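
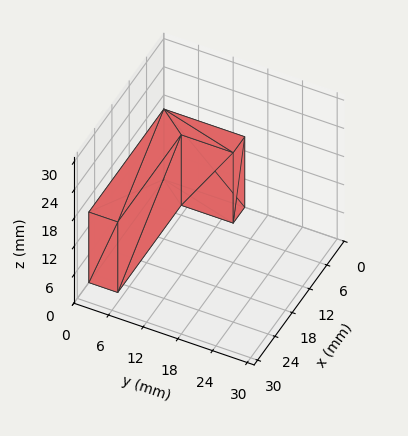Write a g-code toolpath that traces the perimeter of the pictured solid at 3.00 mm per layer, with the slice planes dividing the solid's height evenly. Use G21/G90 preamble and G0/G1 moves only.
Reading the render: the shape is an L-shaped prism: outer 26 × 14 mm, arm thicknesses ≈ 5 mm (horizontal) and 4 mm (vertical), extruded 15 mm in z (dimensions read to the nearest mm from the axis ticks). For the g-code, the solid's height is divided into equal slices at the stated Δz and each level perimeter traced with G1 moves after a G0 lift.

; perimeter-only toolpath
G21 ; units = mm
G90 ; absolute positioning
G28 ; home
; layer 1
G0 Z3.00
G0 X0.00 Y0.00
G1 X26.00 Y0.00
G1 X26.00 Y5.00
G1 X4.00 Y5.00
G1 X4.00 Y14.00
G1 X0.00 Y14.00
G1 X0.00 Y0.00
; layer 2
G0 Z6.00
G0 X0.00 Y0.00
G1 X26.00 Y0.00
G1 X26.00 Y5.00
G1 X4.00 Y5.00
G1 X4.00 Y14.00
G1 X0.00 Y14.00
G1 X0.00 Y0.00
; layer 3
G0 Z9.00
G0 X0.00 Y0.00
G1 X26.00 Y0.00
G1 X26.00 Y5.00
G1 X4.00 Y5.00
G1 X4.00 Y14.00
G1 X0.00 Y14.00
G1 X0.00 Y0.00
; layer 4
G0 Z12.00
G0 X0.00 Y0.00
G1 X26.00 Y0.00
G1 X26.00 Y5.00
G1 X4.00 Y5.00
G1 X4.00 Y14.00
G1 X0.00 Y14.00
G1 X0.00 Y0.00
; layer 5
G0 Z15.00
G0 X0.00 Y0.00
G1 X26.00 Y0.00
G1 X26.00 Y5.00
G1 X4.00 Y5.00
G1 X4.00 Y14.00
G1 X0.00 Y14.00
G1 X0.00 Y0.00
M2 ; end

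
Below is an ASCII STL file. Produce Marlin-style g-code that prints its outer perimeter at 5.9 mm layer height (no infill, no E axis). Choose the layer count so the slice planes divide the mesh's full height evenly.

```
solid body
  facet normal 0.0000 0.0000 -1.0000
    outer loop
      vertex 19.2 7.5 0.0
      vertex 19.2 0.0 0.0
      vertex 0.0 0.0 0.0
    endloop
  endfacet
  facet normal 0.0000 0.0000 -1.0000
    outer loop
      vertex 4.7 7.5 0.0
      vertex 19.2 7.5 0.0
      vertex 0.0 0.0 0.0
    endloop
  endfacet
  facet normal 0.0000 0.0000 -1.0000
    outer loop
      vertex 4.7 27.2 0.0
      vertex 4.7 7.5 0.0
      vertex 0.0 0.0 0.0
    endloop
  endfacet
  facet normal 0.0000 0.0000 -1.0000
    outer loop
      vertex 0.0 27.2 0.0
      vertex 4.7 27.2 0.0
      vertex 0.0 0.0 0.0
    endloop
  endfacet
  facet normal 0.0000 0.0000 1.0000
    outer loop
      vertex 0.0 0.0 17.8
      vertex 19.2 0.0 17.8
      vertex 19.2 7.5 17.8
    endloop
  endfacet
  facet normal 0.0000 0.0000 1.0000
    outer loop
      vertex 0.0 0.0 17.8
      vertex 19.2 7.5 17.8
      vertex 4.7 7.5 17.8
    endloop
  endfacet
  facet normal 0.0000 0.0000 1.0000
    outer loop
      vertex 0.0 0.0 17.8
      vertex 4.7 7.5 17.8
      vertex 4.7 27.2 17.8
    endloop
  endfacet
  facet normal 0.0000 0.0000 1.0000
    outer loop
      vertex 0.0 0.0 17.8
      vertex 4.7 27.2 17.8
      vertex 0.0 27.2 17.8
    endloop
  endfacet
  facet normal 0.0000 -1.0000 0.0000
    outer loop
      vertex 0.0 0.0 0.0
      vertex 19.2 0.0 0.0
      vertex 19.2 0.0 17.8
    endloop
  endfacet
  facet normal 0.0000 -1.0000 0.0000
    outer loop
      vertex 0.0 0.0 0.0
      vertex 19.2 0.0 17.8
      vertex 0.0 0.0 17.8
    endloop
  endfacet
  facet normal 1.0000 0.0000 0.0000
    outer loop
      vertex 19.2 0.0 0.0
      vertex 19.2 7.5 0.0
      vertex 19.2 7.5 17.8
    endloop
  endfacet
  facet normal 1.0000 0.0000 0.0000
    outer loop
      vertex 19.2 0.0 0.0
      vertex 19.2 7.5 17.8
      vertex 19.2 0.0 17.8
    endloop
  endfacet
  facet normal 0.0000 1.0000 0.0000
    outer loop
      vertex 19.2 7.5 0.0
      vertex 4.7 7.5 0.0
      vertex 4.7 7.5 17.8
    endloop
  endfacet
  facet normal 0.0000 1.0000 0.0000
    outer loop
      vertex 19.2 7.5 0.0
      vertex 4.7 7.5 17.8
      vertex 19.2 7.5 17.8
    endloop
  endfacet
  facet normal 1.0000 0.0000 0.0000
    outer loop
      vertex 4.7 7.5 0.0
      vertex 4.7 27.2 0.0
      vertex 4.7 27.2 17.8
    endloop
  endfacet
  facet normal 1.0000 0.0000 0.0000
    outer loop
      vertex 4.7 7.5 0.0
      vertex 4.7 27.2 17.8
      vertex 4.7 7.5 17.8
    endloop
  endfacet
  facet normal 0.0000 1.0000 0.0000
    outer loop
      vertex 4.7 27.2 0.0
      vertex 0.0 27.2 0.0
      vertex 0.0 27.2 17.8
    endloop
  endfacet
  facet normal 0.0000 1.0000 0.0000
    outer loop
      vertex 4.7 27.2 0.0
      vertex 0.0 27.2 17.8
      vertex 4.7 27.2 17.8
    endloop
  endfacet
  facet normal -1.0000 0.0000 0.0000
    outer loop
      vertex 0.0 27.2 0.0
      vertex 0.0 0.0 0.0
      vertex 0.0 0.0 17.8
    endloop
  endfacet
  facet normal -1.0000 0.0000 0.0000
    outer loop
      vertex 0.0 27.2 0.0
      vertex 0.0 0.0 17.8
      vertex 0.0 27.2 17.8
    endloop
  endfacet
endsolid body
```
; perimeter-only toolpath
G21 ; units = mm
G90 ; absolute positioning
G28 ; home
; layer 1
G0 Z5.9
G0 X0.0 Y0.0
G1 X19.2 Y0.0
G1 X19.2 Y7.5
G1 X4.7 Y7.5
G1 X4.7 Y27.2
G1 X0.0 Y27.2
G1 X0.0 Y0.0
; layer 2
G0 Z11.9
G0 X0.0 Y0.0
G1 X19.2 Y0.0
G1 X19.2 Y7.5
G1 X4.7 Y7.5
G1 X4.7 Y27.2
G1 X0.0 Y27.2
G1 X0.0 Y0.0
; layer 3
G0 Z17.8
G0 X0.0 Y0.0
G1 X19.2 Y0.0
G1 X19.2 Y7.5
G1 X4.7 Y7.5
G1 X4.7 Y27.2
G1 X0.0 Y27.2
G1 X0.0 Y0.0
M2 ; end

The solid is an L-shaped prism: outer 19.2 × 27.2 mm, arm thicknesses ≈ 7.5 mm (horizontal) and 4.7 mm (vertical), extruded 17.8 mm in z. Slicing at Δz = 5.9 mm — 3 equal slices spanning the solid's height, so layer i sits at z = i·h/3 — gives 3 non-empty perimeters. Each is a 6-segment closed polygon; G0 lifts to the layer z and rapids to the start vertex, then G1 traces the edges.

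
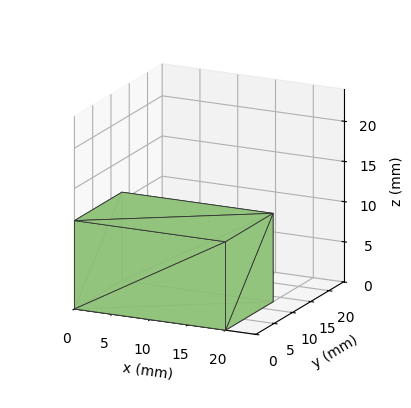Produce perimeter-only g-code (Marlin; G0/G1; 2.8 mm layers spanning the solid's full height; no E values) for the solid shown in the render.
Reading the render: the shape is a rectangular box, roughly 20 × 13 mm footprint and 11 mm tall (dimensions read to the nearest mm from the axis ticks). For the g-code, the solid's height is divided into equal slices at the stated Δz and each level perimeter traced with G1 moves after a G0 lift.

; perimeter-only toolpath
G21 ; units = mm
G90 ; absolute positioning
G28 ; home
; layer 1
G0 Z2.8
G0 X0.0 Y0.0
G1 X20.0 Y0.0
G1 X20.0 Y13.0
G1 X0.0 Y13.0
G1 X0.0 Y0.0
; layer 2
G0 Z5.5
G0 X0.0 Y0.0
G1 X20.0 Y0.0
G1 X20.0 Y13.0
G1 X0.0 Y13.0
G1 X0.0 Y0.0
; layer 3
G0 Z8.2
G0 X0.0 Y0.0
G1 X20.0 Y0.0
G1 X20.0 Y13.0
G1 X0.0 Y13.0
G1 X0.0 Y0.0
; layer 4
G0 Z11.0
G0 X0.0 Y0.0
G1 X20.0 Y0.0
G1 X20.0 Y13.0
G1 X0.0 Y13.0
G1 X0.0 Y0.0
M2 ; end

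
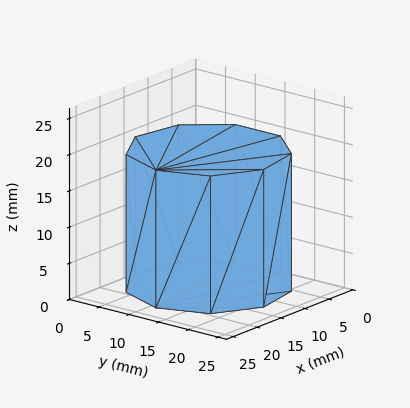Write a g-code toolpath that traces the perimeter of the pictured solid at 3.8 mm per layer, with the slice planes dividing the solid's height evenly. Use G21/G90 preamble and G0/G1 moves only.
Reading the render: the shape is a regular 9-sided prism (a cylinder approximated with 9 flat sides), circumscribed radius ≈ 11 mm, height ≈ 19 mm (dimensions read to the nearest mm from the axis ticks). For the g-code, the solid's height is divided into equal slices at the stated Δz and each level perimeter traced with G1 moves after a G0 lift.

; perimeter-only toolpath
G21 ; units = mm
G90 ; absolute positioning
G28 ; home
; layer 1
G0 Z3.8
G0 X22.0 Y11.0
G1 X19.4 Y18.1
G1 X12.9 Y21.8
G1 X5.5 Y20.5
G1 X0.7 Y14.8
G1 X0.7 Y7.2
G1 X5.5 Y1.5
G1 X12.9 Y0.2
G1 X19.4 Y3.9
G1 X22.0 Y11.0
; layer 2
G0 Z7.6
G0 X22.0 Y11.0
G1 X19.4 Y18.1
G1 X12.9 Y21.8
G1 X5.5 Y20.5
G1 X0.7 Y14.8
G1 X0.7 Y7.2
G1 X5.5 Y1.5
G1 X12.9 Y0.2
G1 X19.4 Y3.9
G1 X22.0 Y11.0
; layer 3
G0 Z11.4
G0 X22.0 Y11.0
G1 X19.4 Y18.1
G1 X12.9 Y21.8
G1 X5.5 Y20.5
G1 X0.7 Y14.8
G1 X0.7 Y7.2
G1 X5.5 Y1.5
G1 X12.9 Y0.2
G1 X19.4 Y3.9
G1 X22.0 Y11.0
; layer 4
G0 Z15.2
G0 X22.0 Y11.0
G1 X19.4 Y18.1
G1 X12.9 Y21.8
G1 X5.5 Y20.5
G1 X0.7 Y14.8
G1 X0.7 Y7.2
G1 X5.5 Y1.5
G1 X12.9 Y0.2
G1 X19.4 Y3.9
G1 X22.0 Y11.0
; layer 5
G0 Z19.0
G0 X22.0 Y11.0
G1 X19.4 Y18.1
G1 X12.9 Y21.8
G1 X5.5 Y20.5
G1 X0.7 Y14.8
G1 X0.7 Y7.2
G1 X5.5 Y1.5
G1 X12.9 Y0.2
G1 X19.4 Y3.9
G1 X22.0 Y11.0
M2 ; end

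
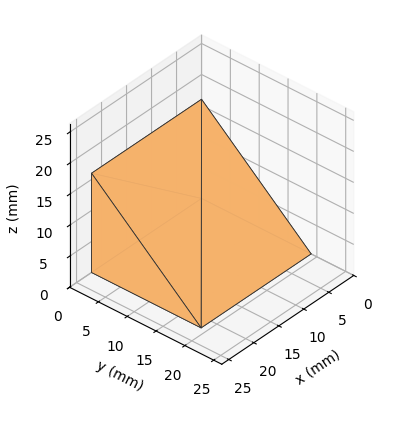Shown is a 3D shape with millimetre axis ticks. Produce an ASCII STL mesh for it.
Reading the render: the shape is a wedge (ramp): 22 × 19 mm base, rising to 16 mm along the y=0 edge and sloping linearly to z=0 at y=19 (dimensions read to the nearest mm from the axis ticks). For the STL, each face is triangulated and given an outward normal.

solid part
  facet normal 0.0000 0.0000 -1.0000
    outer loop
      vertex 22.000 19.000 0.000
      vertex 22.000 0.000 0.000
      vertex 0.000 0.000 0.000
    endloop
  endfacet
  facet normal 0.0000 0.0000 -1.0000
    outer loop
      vertex 0.000 19.000 0.000
      vertex 22.000 19.000 0.000
      vertex 0.000 0.000 0.000
    endloop
  endfacet
  facet normal 0.0000 -1.0000 0.0000
    outer loop
      vertex 0.000 0.000 0.000
      vertex 22.000 0.000 0.000
      vertex 22.000 0.000 16.000
    endloop
  endfacet
  facet normal 0.0000 -1.0000 0.0000
    outer loop
      vertex 0.000 0.000 0.000
      vertex 22.000 0.000 16.000
      vertex 0.000 0.000 16.000
    endloop
  endfacet
  facet normal 0.0000 0.6441 0.7649
    outer loop
      vertex 0.000 0.000 16.000
      vertex 22.000 0.000 16.000
      vertex 22.000 19.000 0.000
    endloop
  endfacet
  facet normal 0.0000 0.6441 0.7649
    outer loop
      vertex 0.000 0.000 16.000
      vertex 22.000 19.000 0.000
      vertex 0.000 19.000 0.000
    endloop
  endfacet
  facet normal -1.0000 0.0000 0.0000
    outer loop
      vertex 0.000 0.000 16.000
      vertex 0.000 19.000 0.000
      vertex 0.000 0.000 0.000
    endloop
  endfacet
  facet normal 1.0000 0.0000 0.0000
    outer loop
      vertex 22.000 0.000 0.000
      vertex 22.000 19.000 0.000
      vertex 22.000 0.000 16.000
    endloop
  endfacet
endsolid part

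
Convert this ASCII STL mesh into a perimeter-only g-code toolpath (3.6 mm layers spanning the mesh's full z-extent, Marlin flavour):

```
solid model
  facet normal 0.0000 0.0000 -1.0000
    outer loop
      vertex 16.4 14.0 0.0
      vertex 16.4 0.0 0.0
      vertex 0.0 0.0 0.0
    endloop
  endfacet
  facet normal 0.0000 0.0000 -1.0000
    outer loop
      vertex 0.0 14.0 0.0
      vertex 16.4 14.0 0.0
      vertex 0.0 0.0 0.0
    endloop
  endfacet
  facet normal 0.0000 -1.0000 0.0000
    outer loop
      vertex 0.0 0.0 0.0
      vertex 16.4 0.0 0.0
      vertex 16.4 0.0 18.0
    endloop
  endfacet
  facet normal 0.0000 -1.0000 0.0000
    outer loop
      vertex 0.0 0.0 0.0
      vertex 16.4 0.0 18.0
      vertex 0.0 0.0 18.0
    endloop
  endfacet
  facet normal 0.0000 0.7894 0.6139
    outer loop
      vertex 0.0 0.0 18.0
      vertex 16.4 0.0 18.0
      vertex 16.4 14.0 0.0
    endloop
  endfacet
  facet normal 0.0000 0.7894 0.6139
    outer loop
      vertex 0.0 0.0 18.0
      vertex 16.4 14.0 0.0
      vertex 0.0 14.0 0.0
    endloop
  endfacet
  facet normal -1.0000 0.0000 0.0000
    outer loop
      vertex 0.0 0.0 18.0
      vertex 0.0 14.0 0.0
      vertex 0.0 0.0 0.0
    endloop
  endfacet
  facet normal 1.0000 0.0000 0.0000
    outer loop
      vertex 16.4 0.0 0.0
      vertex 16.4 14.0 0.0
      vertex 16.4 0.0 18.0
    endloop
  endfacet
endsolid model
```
; perimeter-only toolpath
G21 ; units = mm
G90 ; absolute positioning
G28 ; home
; layer 1
G0 Z3.6
G0 X0.0 Y0.0
G1 X16.4 Y0.0
G1 X16.4 Y11.2
G1 X0.0 Y11.2
G1 X0.0 Y0.0
; layer 2
G0 Z7.2
G0 X0.0 Y0.0
G1 X16.4 Y0.0
G1 X16.4 Y8.4
G1 X0.0 Y8.4
G1 X0.0 Y0.0
; layer 3
G0 Z10.8
G0 X0.0 Y0.0
G1 X16.4 Y0.0
G1 X16.4 Y5.6
G1 X0.0 Y5.6
G1 X0.0 Y0.0
; layer 4
G0 Z14.4
G0 X0.0 Y0.0
G1 X16.4 Y0.0
G1 X16.4 Y2.8
G1 X0.0 Y2.8
G1 X0.0 Y0.0
M2 ; end

The solid is a wedge (ramp): 16.4 × 14 mm base, rising to 18 mm along the y=0 edge and sloping linearly to z=0 at y=14. Slicing at Δz = 3.6 mm — 5 equal slices spanning the solid's height, so layer i sits at z = i·h/5 — gives 4 non-empty perimeters. Each is a 4-segment closed polygon; G0 lifts to the layer z and rapids to the start vertex, then G1 traces the edges. The cross-section shrinks linearly with z (the slice at the apex is degenerate and omitted).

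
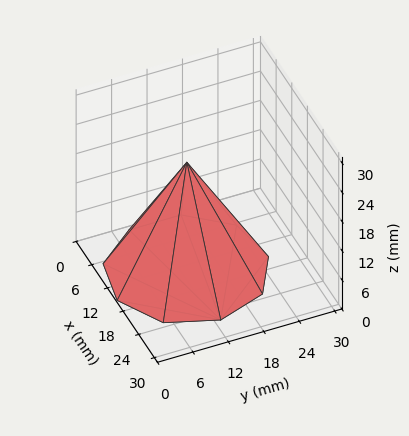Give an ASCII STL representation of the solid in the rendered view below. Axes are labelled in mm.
Reading the render: the shape is a regular 9-sided pyramid, base circumscribed radius ≈ 13 mm, apex at z ≈ 22 mm (dimensions read to the nearest mm from the axis ticks). For the STL, each face is triangulated and given an outward normal.

solid part
  facet normal 0.0000 0.0000 -1.0000
    outer loop
      vertex 15.3 25.8 0.0
      vertex 23.0 21.4 0.0
      vertex 26.0 13.0 0.0
    endloop
  endfacet
  facet normal 0.0000 0.0000 -1.0000
    outer loop
      vertex 6.5 24.3 0.0
      vertex 15.3 25.8 0.0
      vertex 26.0 13.0 0.0
    endloop
  endfacet
  facet normal 0.0000 0.0000 -1.0000
    outer loop
      vertex 0.8 17.4 0.0
      vertex 6.5 24.3 0.0
      vertex 26.0 13.0 0.0
    endloop
  endfacet
  facet normal 0.0000 0.0000 -1.0000
    outer loop
      vertex 0.8 8.6 0.0
      vertex 0.8 17.4 0.0
      vertex 26.0 13.0 0.0
    endloop
  endfacet
  facet normal 0.0000 0.0000 -1.0000
    outer loop
      vertex 6.5 1.7 0.0
      vertex 0.8 8.6 0.0
      vertex 26.0 13.0 0.0
    endloop
  endfacet
  facet normal 0.0000 0.0000 -1.0000
    outer loop
      vertex 15.3 0.2 0.0
      vertex 6.5 1.7 0.0
      vertex 26.0 13.0 0.0
    endloop
  endfacet
  facet normal 0.0000 0.0000 -1.0000
    outer loop
      vertex 23.0 4.6 0.0
      vertex 15.3 0.2 0.0
      vertex 26.0 13.0 0.0
    endloop
  endfacet
  facet normal 0.8229 0.2939 0.4863
    outer loop
      vertex 26.0 13.0 0.0
      vertex 23.0 21.4 0.0
      vertex 13.0 13.0 22.0
    endloop
  endfacet
  facet normal 0.4334 0.7585 0.4866
    outer loop
      vertex 23.0 21.4 0.0
      vertex 15.3 25.8 0.0
      vertex 13.0 13.0 22.0
    endloop
  endfacet
  facet normal -0.1469 0.8616 0.4859
    outer loop
      vertex 15.3 25.8 0.0
      vertex 6.5 24.3 0.0
      vertex 13.0 13.0 22.0
    endloop
  endfacet
  facet normal -0.6741 0.5569 0.4852
    outer loop
      vertex 6.5 24.3 0.0
      vertex 0.8 17.4 0.0
      vertex 13.0 13.0 22.0
    endloop
  endfacet
  facet normal -0.8745 0.0000 0.4850
    outer loop
      vertex 0.8 17.4 0.0
      vertex 0.8 8.6 0.0
      vertex 13.0 13.0 22.0
    endloop
  endfacet
  facet normal -0.6741 -0.5569 0.4852
    outer loop
      vertex 0.8 8.6 0.0
      vertex 6.5 1.7 0.0
      vertex 13.0 13.0 22.0
    endloop
  endfacet
  facet normal -0.1469 -0.8616 0.4859
    outer loop
      vertex 6.5 1.7 0.0
      vertex 15.3 0.2 0.0
      vertex 13.0 13.0 22.0
    endloop
  endfacet
  facet normal 0.4334 -0.7585 0.4866
    outer loop
      vertex 15.3 0.2 0.0
      vertex 23.0 4.6 0.0
      vertex 13.0 13.0 22.0
    endloop
  endfacet
  facet normal 0.8229 -0.2939 0.4863
    outer loop
      vertex 23.0 4.6 0.0
      vertex 26.0 13.0 0.0
      vertex 13.0 13.0 22.0
    endloop
  endfacet
endsolid part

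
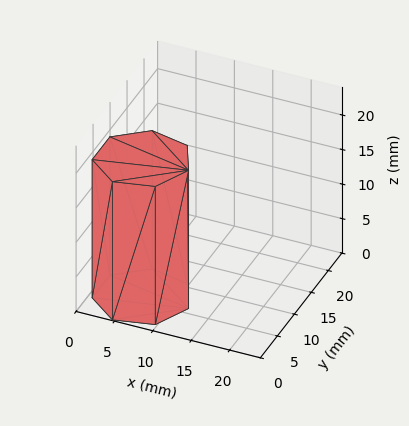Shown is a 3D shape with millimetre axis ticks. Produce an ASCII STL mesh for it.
Reading the render: the shape is a regular 7-sided prism (a cylinder approximated with 7 flat sides), circumscribed radius ≈ 6 mm, height ≈ 20 mm (dimensions read to the nearest mm from the axis ticks). For the STL, each face is triangulated and given an outward normal.

solid part
  facet normal 0.0000 0.0000 -1.0000
    outer loop
      vertex 4.665 11.850 0.000
      vertex 9.741 10.691 0.000
      vertex 12.000 6.000 0.000
    endloop
  endfacet
  facet normal 0.0000 0.0000 -1.0000
    outer loop
      vertex 0.594 8.603 0.000
      vertex 4.665 11.850 0.000
      vertex 12.000 6.000 0.000
    endloop
  endfacet
  facet normal 0.0000 0.0000 -1.0000
    outer loop
      vertex 0.594 3.397 0.000
      vertex 0.594 8.603 0.000
      vertex 12.000 6.000 0.000
    endloop
  endfacet
  facet normal 0.0000 0.0000 -1.0000
    outer loop
      vertex 4.665 0.150 0.000
      vertex 0.594 3.397 0.000
      vertex 12.000 6.000 0.000
    endloop
  endfacet
  facet normal 0.0000 0.0000 -1.0000
    outer loop
      vertex 9.741 1.309 0.000
      vertex 4.665 0.150 0.000
      vertex 12.000 6.000 0.000
    endloop
  endfacet
  facet normal 0.0000 0.0000 1.0000
    outer loop
      vertex 12.000 6.000 20.000
      vertex 9.741 10.691 20.000
      vertex 4.665 11.850 20.000
    endloop
  endfacet
  facet normal 0.0000 0.0000 1.0000
    outer loop
      vertex 12.000 6.000 20.000
      vertex 4.665 11.850 20.000
      vertex 0.594 8.603 20.000
    endloop
  endfacet
  facet normal 0.0000 0.0000 1.0000
    outer loop
      vertex 12.000 6.000 20.000
      vertex 0.594 8.603 20.000
      vertex 0.594 3.397 20.000
    endloop
  endfacet
  facet normal 0.0000 0.0000 1.0000
    outer loop
      vertex 12.000 6.000 20.000
      vertex 0.594 3.397 20.000
      vertex 4.665 0.150 20.000
    endloop
  endfacet
  facet normal 0.0000 0.0000 1.0000
    outer loop
      vertex 12.000 6.000 20.000
      vertex 4.665 0.150 20.000
      vertex 9.741 1.309 20.000
    endloop
  endfacet
  facet normal 0.9010 0.4339 0.0000
    outer loop
      vertex 12.000 6.000 0.000
      vertex 9.741 10.691 0.000
      vertex 9.741 10.691 20.000
    endloop
  endfacet
  facet normal 0.9010 0.4339 0.0000
    outer loop
      vertex 12.000 6.000 0.000
      vertex 9.741 10.691 20.000
      vertex 12.000 6.000 20.000
    endloop
  endfacet
  facet normal 0.2226 0.9749 0.0000
    outer loop
      vertex 9.741 10.691 0.000
      vertex 4.665 11.850 0.000
      vertex 4.665 11.850 20.000
    endloop
  endfacet
  facet normal 0.2226 0.9749 0.0000
    outer loop
      vertex 9.741 10.691 0.000
      vertex 4.665 11.850 20.000
      vertex 9.741 10.691 20.000
    endloop
  endfacet
  facet normal -0.6235 0.7818 0.0000
    outer loop
      vertex 4.665 11.850 0.000
      vertex 0.594 8.603 0.000
      vertex 0.594 8.603 20.000
    endloop
  endfacet
  facet normal -0.6235 0.7818 0.0000
    outer loop
      vertex 4.665 11.850 0.000
      vertex 0.594 8.603 20.000
      vertex 4.665 11.850 20.000
    endloop
  endfacet
  facet normal -1.0000 0.0000 0.0000
    outer loop
      vertex 0.594 8.603 0.000
      vertex 0.594 3.397 0.000
      vertex 0.594 3.397 20.000
    endloop
  endfacet
  facet normal -1.0000 0.0000 0.0000
    outer loop
      vertex 0.594 8.603 0.000
      vertex 0.594 3.397 20.000
      vertex 0.594 8.603 20.000
    endloop
  endfacet
  facet normal -0.6235 -0.7818 0.0000
    outer loop
      vertex 0.594 3.397 0.000
      vertex 4.665 0.150 0.000
      vertex 4.665 0.150 20.000
    endloop
  endfacet
  facet normal -0.6235 -0.7818 0.0000
    outer loop
      vertex 0.594 3.397 0.000
      vertex 4.665 0.150 20.000
      vertex 0.594 3.397 20.000
    endloop
  endfacet
  facet normal 0.2226 -0.9749 0.0000
    outer loop
      vertex 4.665 0.150 0.000
      vertex 9.741 1.309 0.000
      vertex 9.741 1.309 20.000
    endloop
  endfacet
  facet normal 0.2226 -0.9749 0.0000
    outer loop
      vertex 4.665 0.150 0.000
      vertex 9.741 1.309 20.000
      vertex 4.665 0.150 20.000
    endloop
  endfacet
  facet normal 0.9010 -0.4339 0.0000
    outer loop
      vertex 9.741 1.309 0.000
      vertex 12.000 6.000 0.000
      vertex 12.000 6.000 20.000
    endloop
  endfacet
  facet normal 0.9010 -0.4339 0.0000
    outer loop
      vertex 9.741 1.309 0.000
      vertex 12.000 6.000 20.000
      vertex 9.741 1.309 20.000
    endloop
  endfacet
endsolid part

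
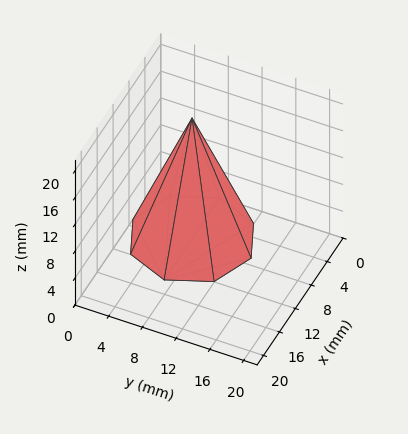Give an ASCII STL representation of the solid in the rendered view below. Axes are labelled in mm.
Reading the render: the shape is a regular 8-sided pyramid, base circumscribed radius ≈ 7 mm, apex at z ≈ 18 mm (dimensions read to the nearest mm from the axis ticks). For the STL, each face is triangulated and given an outward normal.

solid part
  facet normal 0.0000 0.0000 -1.0000
    outer loop
      vertex 7.00 14.00 0.00
      vertex 11.95 11.95 0.00
      vertex 14.00 7.00 0.00
    endloop
  endfacet
  facet normal 0.0000 0.0000 -1.0000
    outer loop
      vertex 2.05 11.95 0.00
      vertex 7.00 14.00 0.00
      vertex 14.00 7.00 0.00
    endloop
  endfacet
  facet normal 0.0000 0.0000 -1.0000
    outer loop
      vertex 0.00 7.00 0.00
      vertex 2.05 11.95 0.00
      vertex 14.00 7.00 0.00
    endloop
  endfacet
  facet normal 0.0000 0.0000 -1.0000
    outer loop
      vertex 2.05 2.05 0.00
      vertex 0.00 7.00 0.00
      vertex 14.00 7.00 0.00
    endloop
  endfacet
  facet normal 0.0000 0.0000 -1.0000
    outer loop
      vertex 7.00 0.00 0.00
      vertex 2.05 2.05 0.00
      vertex 14.00 7.00 0.00
    endloop
  endfacet
  facet normal 0.0000 0.0000 -1.0000
    outer loop
      vertex 11.95 2.05 0.00
      vertex 7.00 0.00 0.00
      vertex 14.00 7.00 0.00
    endloop
  endfacet
  facet normal 0.8695 0.3601 0.3381
    outer loop
      vertex 14.00 7.00 0.00
      vertex 11.95 11.95 0.00
      vertex 7.00 7.00 18.00
    endloop
  endfacet
  facet normal 0.3601 0.8695 0.3381
    outer loop
      vertex 11.95 11.95 0.00
      vertex 7.00 14.00 0.00
      vertex 7.00 7.00 18.00
    endloop
  endfacet
  facet normal -0.3601 0.8695 0.3381
    outer loop
      vertex 7.00 14.00 0.00
      vertex 2.05 11.95 0.00
      vertex 7.00 7.00 18.00
    endloop
  endfacet
  facet normal -0.8695 0.3601 0.3381
    outer loop
      vertex 2.05 11.95 0.00
      vertex 0.00 7.00 0.00
      vertex 7.00 7.00 18.00
    endloop
  endfacet
  facet normal -0.8695 -0.3601 0.3381
    outer loop
      vertex 0.00 7.00 0.00
      vertex 2.05 2.05 0.00
      vertex 7.00 7.00 18.00
    endloop
  endfacet
  facet normal -0.3601 -0.8695 0.3381
    outer loop
      vertex 2.05 2.05 0.00
      vertex 7.00 0.00 0.00
      vertex 7.00 7.00 18.00
    endloop
  endfacet
  facet normal 0.3601 -0.8695 0.3381
    outer loop
      vertex 7.00 0.00 0.00
      vertex 11.95 2.05 0.00
      vertex 7.00 7.00 18.00
    endloop
  endfacet
  facet normal 0.8695 -0.3601 0.3381
    outer loop
      vertex 11.95 2.05 0.00
      vertex 14.00 7.00 0.00
      vertex 7.00 7.00 18.00
    endloop
  endfacet
endsolid part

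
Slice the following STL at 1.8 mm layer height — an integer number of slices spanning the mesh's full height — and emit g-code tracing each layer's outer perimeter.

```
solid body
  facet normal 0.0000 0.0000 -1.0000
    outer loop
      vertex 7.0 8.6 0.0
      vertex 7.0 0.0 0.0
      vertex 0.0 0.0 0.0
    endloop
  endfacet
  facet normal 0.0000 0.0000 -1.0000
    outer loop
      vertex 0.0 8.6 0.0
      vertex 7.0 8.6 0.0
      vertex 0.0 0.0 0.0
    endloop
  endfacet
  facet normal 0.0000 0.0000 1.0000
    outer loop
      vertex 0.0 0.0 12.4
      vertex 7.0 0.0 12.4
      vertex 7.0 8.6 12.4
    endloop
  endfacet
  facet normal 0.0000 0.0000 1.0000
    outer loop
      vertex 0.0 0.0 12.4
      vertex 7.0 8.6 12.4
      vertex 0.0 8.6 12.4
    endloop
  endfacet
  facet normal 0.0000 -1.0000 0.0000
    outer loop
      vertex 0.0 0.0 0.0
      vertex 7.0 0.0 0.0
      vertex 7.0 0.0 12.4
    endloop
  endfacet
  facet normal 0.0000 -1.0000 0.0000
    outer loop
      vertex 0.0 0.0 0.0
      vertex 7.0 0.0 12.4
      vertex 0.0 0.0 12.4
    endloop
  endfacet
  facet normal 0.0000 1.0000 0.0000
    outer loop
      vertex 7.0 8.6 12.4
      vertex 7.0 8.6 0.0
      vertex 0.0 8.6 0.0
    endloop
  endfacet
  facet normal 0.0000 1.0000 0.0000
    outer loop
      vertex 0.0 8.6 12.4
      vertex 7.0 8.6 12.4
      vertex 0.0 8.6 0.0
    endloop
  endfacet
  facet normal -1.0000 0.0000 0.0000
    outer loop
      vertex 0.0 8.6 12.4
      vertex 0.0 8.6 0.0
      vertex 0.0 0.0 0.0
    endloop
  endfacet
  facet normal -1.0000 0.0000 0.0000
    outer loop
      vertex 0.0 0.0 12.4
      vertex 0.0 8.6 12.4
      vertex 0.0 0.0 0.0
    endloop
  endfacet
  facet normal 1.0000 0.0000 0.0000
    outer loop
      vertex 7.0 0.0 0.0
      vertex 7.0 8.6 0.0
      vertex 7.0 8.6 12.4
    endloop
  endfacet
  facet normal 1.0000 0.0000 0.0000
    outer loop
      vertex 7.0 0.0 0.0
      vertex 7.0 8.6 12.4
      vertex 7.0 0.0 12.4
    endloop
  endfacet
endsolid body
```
; perimeter-only toolpath
G21 ; units = mm
G90 ; absolute positioning
G28 ; home
; layer 1
G0 Z1.8
G0 X0.0 Y0.0
G1 X7.0 Y0.0
G1 X7.0 Y8.6
G1 X0.0 Y8.6
G1 X0.0 Y0.0
; layer 2
G0 Z3.5
G0 X0.0 Y0.0
G1 X7.0 Y0.0
G1 X7.0 Y8.6
G1 X0.0 Y8.6
G1 X0.0 Y0.0
; layer 3
G0 Z5.3
G0 X0.0 Y0.0
G1 X7.0 Y0.0
G1 X7.0 Y8.6
G1 X0.0 Y8.6
G1 X0.0 Y0.0
; layer 4
G0 Z7.1
G0 X0.0 Y0.0
G1 X7.0 Y0.0
G1 X7.0 Y8.6
G1 X0.0 Y8.6
G1 X0.0 Y0.0
; layer 5
G0 Z8.9
G0 X0.0 Y0.0
G1 X7.0 Y0.0
G1 X7.0 Y8.6
G1 X0.0 Y8.6
G1 X0.0 Y0.0
; layer 6
G0 Z10.6
G0 X0.0 Y0.0
G1 X7.0 Y0.0
G1 X7.0 Y8.6
G1 X0.0 Y8.6
G1 X0.0 Y0.0
; layer 7
G0 Z12.4
G0 X0.0 Y0.0
G1 X7.0 Y0.0
G1 X7.0 Y8.6
G1 X0.0 Y8.6
G1 X0.0 Y0.0
M2 ; end

The solid is a rectangular box, roughly 7 × 8.6 mm footprint and 12.4 mm tall. Slicing at Δz = 1.8 mm — 7 equal slices spanning the solid's height, so layer i sits at z = i·h/7 — gives 7 non-empty perimeters. Each is a 4-segment closed polygon; G0 lifts to the layer z and rapids to the start vertex, then G1 traces the edges.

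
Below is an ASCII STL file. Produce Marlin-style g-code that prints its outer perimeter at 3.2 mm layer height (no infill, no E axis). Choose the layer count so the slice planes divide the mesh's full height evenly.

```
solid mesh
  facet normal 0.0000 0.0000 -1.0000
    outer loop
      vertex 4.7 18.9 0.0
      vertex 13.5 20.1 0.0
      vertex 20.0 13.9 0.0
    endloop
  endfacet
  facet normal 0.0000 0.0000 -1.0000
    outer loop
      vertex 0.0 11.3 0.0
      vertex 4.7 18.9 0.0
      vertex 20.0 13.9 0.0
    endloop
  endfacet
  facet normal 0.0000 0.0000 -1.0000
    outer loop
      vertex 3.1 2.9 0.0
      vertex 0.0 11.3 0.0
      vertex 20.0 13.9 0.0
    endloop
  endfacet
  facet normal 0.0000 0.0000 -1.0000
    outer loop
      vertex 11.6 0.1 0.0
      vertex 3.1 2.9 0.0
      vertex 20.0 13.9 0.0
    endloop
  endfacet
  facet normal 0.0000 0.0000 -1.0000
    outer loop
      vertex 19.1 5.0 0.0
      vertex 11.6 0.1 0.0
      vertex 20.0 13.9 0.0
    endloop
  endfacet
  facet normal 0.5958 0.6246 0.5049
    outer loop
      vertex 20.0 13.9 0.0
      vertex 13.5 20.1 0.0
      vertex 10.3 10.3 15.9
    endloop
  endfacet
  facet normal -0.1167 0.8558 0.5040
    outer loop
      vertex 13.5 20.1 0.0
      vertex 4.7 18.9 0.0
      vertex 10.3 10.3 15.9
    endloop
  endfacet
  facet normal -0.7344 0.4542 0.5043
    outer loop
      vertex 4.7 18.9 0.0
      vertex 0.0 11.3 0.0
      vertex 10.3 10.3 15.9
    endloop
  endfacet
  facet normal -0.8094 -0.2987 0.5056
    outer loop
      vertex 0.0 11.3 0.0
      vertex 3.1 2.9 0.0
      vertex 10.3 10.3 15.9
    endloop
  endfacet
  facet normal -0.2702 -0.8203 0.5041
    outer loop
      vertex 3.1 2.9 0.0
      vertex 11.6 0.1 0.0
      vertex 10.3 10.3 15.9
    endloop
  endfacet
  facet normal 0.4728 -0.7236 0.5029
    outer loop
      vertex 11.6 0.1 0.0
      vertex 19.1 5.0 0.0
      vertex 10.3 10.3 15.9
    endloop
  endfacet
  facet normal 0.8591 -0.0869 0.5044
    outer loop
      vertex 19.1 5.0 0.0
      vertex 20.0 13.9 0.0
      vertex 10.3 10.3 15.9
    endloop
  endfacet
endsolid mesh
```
; perimeter-only toolpath
G21 ; units = mm
G90 ; absolute positioning
G28 ; home
; layer 1
G0 Z3.2
G0 X18.1 Y13.2
G1 X12.9 Y18.1
G1 X5.8 Y17.2
G1 X2.1 Y11.1
G1 X4.5 Y4.4
G1 X11.3 Y2.1
G1 X17.3 Y6.1
G1 X18.1 Y13.2
; layer 2
G0 Z6.4
G0 X16.1 Y12.5
G1 X12.2 Y16.2
G1 X6.9 Y15.5
G1 X4.1 Y10.9
G1 X6.0 Y5.9
G1 X11.1 Y4.2
G1 X15.6 Y7.1
G1 X16.1 Y12.5
; layer 3
G0 Z9.5
G0 X14.2 Y11.7
G1 X11.6 Y14.2
G1 X8.1 Y13.7
G1 X6.2 Y10.7
G1 X7.4 Y7.3
G1 X10.8 Y6.2
G1 X13.8 Y8.2
G1 X14.2 Y11.7
; layer 4
G0 Z12.7
G0 X12.2 Y11.0
G1 X10.9 Y12.3
G1 X9.2 Y12.0
G1 X8.2 Y10.5
G1 X8.9 Y8.8
G1 X10.6 Y8.3
G1 X12.1 Y9.2
G1 X12.2 Y11.0
M2 ; end

The solid is a regular 7-sided pyramid, base circumscribed radius ≈ 10.3 mm, apex at z ≈ 15.9 mm. Slicing at Δz = 3.2 mm — 5 equal slices spanning the solid's height, so layer i sits at z = i·h/5 — gives 4 non-empty perimeters. Each is a 7-segment closed polygon; G0 lifts to the layer z and rapids to the start vertex, then G1 traces the edges. The cross-section shrinks linearly with z (the slice at the apex is degenerate and omitted).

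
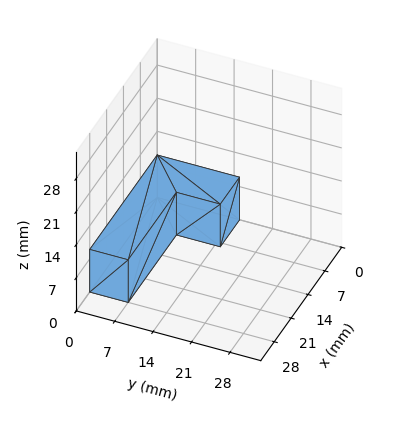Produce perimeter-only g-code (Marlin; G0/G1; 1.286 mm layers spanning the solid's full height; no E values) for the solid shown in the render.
Reading the render: the shape is an L-shaped prism: outer 28 × 15 mm, arm thicknesses ≈ 7 mm (horizontal) and 8 mm (vertical), extruded 9 mm in z (dimensions read to the nearest mm from the axis ticks). For the g-code, the solid's height is divided into equal slices at the stated Δz and each level perimeter traced with G1 moves after a G0 lift.

; perimeter-only toolpath
G21 ; units = mm
G90 ; absolute positioning
G28 ; home
; layer 1
G0 Z1.286
G0 X0.000 Y0.000
G1 X28.000 Y0.000
G1 X28.000 Y7.000
G1 X8.000 Y7.000
G1 X8.000 Y15.000
G1 X0.000 Y15.000
G1 X0.000 Y0.000
; layer 2
G0 Z2.571
G0 X0.000 Y0.000
G1 X28.000 Y0.000
G1 X28.000 Y7.000
G1 X8.000 Y7.000
G1 X8.000 Y15.000
G1 X0.000 Y15.000
G1 X0.000 Y0.000
; layer 3
G0 Z3.857
G0 X0.000 Y0.000
G1 X28.000 Y0.000
G1 X28.000 Y7.000
G1 X8.000 Y7.000
G1 X8.000 Y15.000
G1 X0.000 Y15.000
G1 X0.000 Y0.000
; layer 4
G0 Z5.143
G0 X0.000 Y0.000
G1 X28.000 Y0.000
G1 X28.000 Y7.000
G1 X8.000 Y7.000
G1 X8.000 Y15.000
G1 X0.000 Y15.000
G1 X0.000 Y0.000
; layer 5
G0 Z6.429
G0 X0.000 Y0.000
G1 X28.000 Y0.000
G1 X28.000 Y7.000
G1 X8.000 Y7.000
G1 X8.000 Y15.000
G1 X0.000 Y15.000
G1 X0.000 Y0.000
; layer 6
G0 Z7.714
G0 X0.000 Y0.000
G1 X28.000 Y0.000
G1 X28.000 Y7.000
G1 X8.000 Y7.000
G1 X8.000 Y15.000
G1 X0.000 Y15.000
G1 X0.000 Y0.000
; layer 7
G0 Z9.000
G0 X0.000 Y0.000
G1 X28.000 Y0.000
G1 X28.000 Y7.000
G1 X8.000 Y7.000
G1 X8.000 Y15.000
G1 X0.000 Y15.000
G1 X0.000 Y0.000
M2 ; end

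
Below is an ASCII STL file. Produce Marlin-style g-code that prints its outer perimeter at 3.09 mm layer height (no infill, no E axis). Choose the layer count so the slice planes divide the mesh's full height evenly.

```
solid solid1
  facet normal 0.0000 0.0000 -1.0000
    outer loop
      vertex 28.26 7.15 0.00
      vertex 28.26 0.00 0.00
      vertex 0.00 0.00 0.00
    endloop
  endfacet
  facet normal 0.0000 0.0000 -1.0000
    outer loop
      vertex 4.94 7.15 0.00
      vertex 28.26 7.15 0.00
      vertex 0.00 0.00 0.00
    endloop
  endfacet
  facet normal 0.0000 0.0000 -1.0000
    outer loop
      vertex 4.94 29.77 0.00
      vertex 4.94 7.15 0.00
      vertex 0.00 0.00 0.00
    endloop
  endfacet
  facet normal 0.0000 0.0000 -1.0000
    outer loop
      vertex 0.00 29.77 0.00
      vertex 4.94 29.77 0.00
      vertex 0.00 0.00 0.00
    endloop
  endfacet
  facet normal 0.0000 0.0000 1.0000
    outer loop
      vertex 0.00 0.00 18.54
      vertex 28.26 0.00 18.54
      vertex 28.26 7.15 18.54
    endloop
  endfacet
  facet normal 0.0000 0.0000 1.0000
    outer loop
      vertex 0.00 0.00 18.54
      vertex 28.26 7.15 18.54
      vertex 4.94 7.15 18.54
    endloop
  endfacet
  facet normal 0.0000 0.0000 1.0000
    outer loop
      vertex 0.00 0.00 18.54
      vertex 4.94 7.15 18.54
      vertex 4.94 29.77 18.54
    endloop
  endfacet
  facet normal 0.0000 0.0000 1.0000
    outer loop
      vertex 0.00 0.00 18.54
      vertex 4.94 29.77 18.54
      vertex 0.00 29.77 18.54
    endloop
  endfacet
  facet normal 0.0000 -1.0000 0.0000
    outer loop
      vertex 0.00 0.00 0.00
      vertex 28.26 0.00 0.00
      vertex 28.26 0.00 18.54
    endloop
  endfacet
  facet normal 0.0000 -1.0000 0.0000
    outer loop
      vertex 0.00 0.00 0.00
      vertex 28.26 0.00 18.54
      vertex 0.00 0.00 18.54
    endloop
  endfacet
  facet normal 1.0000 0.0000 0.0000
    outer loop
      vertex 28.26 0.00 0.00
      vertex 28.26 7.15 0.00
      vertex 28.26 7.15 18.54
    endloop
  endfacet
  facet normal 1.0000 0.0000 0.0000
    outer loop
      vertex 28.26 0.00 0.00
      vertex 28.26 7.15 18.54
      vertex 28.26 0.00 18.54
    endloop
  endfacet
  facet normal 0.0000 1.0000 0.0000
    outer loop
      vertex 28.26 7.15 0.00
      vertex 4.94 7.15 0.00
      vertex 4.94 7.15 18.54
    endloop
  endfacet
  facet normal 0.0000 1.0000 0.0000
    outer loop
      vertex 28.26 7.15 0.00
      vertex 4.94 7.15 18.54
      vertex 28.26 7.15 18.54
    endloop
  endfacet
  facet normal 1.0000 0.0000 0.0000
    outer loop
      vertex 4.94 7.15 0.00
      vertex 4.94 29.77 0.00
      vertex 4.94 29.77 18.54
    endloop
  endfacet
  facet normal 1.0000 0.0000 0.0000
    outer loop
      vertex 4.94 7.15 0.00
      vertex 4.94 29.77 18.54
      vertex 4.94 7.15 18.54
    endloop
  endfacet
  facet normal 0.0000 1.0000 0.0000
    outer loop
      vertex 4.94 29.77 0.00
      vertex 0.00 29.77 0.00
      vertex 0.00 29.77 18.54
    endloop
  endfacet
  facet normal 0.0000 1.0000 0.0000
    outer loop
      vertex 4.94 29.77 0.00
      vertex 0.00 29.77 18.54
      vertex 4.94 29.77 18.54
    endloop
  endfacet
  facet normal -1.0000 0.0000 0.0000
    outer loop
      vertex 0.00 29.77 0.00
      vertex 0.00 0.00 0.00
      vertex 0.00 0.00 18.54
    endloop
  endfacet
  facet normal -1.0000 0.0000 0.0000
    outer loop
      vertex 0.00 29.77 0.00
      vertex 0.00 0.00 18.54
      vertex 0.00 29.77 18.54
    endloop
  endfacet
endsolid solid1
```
; perimeter-only toolpath
G21 ; units = mm
G90 ; absolute positioning
G28 ; home
; layer 1
G0 Z3.09
G0 X0.00 Y0.00
G1 X28.26 Y0.00
G1 X28.26 Y7.15
G1 X4.94 Y7.15
G1 X4.94 Y29.77
G1 X0.00 Y29.77
G1 X0.00 Y0.00
; layer 2
G0 Z6.18
G0 X0.00 Y0.00
G1 X28.26 Y0.00
G1 X28.26 Y7.15
G1 X4.94 Y7.15
G1 X4.94 Y29.77
G1 X0.00 Y29.77
G1 X0.00 Y0.00
; layer 3
G0 Z9.27
G0 X0.00 Y0.00
G1 X28.26 Y0.00
G1 X28.26 Y7.15
G1 X4.94 Y7.15
G1 X4.94 Y29.77
G1 X0.00 Y29.77
G1 X0.00 Y0.00
; layer 4
G0 Z12.36
G0 X0.00 Y0.00
G1 X28.26 Y0.00
G1 X28.26 Y7.15
G1 X4.94 Y7.15
G1 X4.94 Y29.77
G1 X0.00 Y29.77
G1 X0.00 Y0.00
; layer 5
G0 Z15.45
G0 X0.00 Y0.00
G1 X28.26 Y0.00
G1 X28.26 Y7.15
G1 X4.94 Y7.15
G1 X4.94 Y29.77
G1 X0.00 Y29.77
G1 X0.00 Y0.00
; layer 6
G0 Z18.54
G0 X0.00 Y0.00
G1 X28.26 Y0.00
G1 X28.26 Y7.15
G1 X4.94 Y7.15
G1 X4.94 Y29.77
G1 X0.00 Y29.77
G1 X0.00 Y0.00
M2 ; end

The solid is an L-shaped prism: outer 28.3 × 29.8 mm, arm thicknesses ≈ 7.15 mm (horizontal) and 4.94 mm (vertical), extruded 18.5 mm in z. Slicing at Δz = 3.09 mm — 6 equal slices spanning the solid's height, so layer i sits at z = i·h/6 — gives 6 non-empty perimeters. Each is a 6-segment closed polygon; G0 lifts to the layer z and rapids to the start vertex, then G1 traces the edges.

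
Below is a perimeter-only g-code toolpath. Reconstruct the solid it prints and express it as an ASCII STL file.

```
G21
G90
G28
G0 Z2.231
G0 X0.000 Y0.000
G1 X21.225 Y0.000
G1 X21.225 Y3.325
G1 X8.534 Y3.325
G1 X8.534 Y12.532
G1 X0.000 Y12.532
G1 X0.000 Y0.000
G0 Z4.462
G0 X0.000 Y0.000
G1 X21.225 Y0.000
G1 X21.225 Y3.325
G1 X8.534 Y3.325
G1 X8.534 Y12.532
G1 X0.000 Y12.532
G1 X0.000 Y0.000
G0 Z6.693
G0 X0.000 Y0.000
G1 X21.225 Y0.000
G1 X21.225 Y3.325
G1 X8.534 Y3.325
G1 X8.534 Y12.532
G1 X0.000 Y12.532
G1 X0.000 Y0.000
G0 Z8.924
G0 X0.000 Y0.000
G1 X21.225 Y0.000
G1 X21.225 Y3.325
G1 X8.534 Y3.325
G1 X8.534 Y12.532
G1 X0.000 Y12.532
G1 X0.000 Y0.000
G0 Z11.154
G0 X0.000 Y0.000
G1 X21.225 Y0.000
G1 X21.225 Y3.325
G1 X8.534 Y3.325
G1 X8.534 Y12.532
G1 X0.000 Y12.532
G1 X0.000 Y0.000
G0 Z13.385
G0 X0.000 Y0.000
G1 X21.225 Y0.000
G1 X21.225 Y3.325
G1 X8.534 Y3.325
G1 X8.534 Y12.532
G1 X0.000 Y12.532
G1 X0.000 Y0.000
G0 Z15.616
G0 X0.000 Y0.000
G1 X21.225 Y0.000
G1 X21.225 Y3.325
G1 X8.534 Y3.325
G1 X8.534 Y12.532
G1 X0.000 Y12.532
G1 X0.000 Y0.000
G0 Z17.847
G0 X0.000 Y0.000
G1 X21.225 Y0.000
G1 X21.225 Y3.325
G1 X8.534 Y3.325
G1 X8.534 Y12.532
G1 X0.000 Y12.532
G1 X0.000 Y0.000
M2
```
solid part
  facet normal 0.0000 0.0000 -1.0000
    outer loop
      vertex 21.225 3.325 0.000
      vertex 21.225 0.000 0.000
      vertex 0.000 0.000 0.000
    endloop
  endfacet
  facet normal 0.0000 0.0000 -1.0000
    outer loop
      vertex 8.534 3.325 0.000
      vertex 21.225 3.325 0.000
      vertex 0.000 0.000 0.000
    endloop
  endfacet
  facet normal 0.0000 0.0000 -1.0000
    outer loop
      vertex 8.534 12.532 0.000
      vertex 8.534 3.325 0.000
      vertex 0.000 0.000 0.000
    endloop
  endfacet
  facet normal 0.0000 0.0000 -1.0000
    outer loop
      vertex 0.000 12.532 0.000
      vertex 8.534 12.532 0.000
      vertex 0.000 0.000 0.000
    endloop
  endfacet
  facet normal 0.0000 0.0000 1.0000
    outer loop
      vertex 0.000 0.000 17.847
      vertex 21.225 0.000 17.847
      vertex 21.225 3.325 17.847
    endloop
  endfacet
  facet normal 0.0000 0.0000 1.0000
    outer loop
      vertex 0.000 0.000 17.847
      vertex 21.225 3.325 17.847
      vertex 8.534 3.325 17.847
    endloop
  endfacet
  facet normal 0.0000 0.0000 1.0000
    outer loop
      vertex 0.000 0.000 17.847
      vertex 8.534 3.325 17.847
      vertex 8.534 12.532 17.847
    endloop
  endfacet
  facet normal 0.0000 0.0000 1.0000
    outer loop
      vertex 0.000 0.000 17.847
      vertex 8.534 12.532 17.847
      vertex 0.000 12.532 17.847
    endloop
  endfacet
  facet normal 0.0000 -1.0000 0.0000
    outer loop
      vertex 0.000 0.000 0.000
      vertex 21.225 0.000 0.000
      vertex 21.225 0.000 17.847
    endloop
  endfacet
  facet normal 0.0000 -1.0000 0.0000
    outer loop
      vertex 0.000 0.000 0.000
      vertex 21.225 0.000 17.847
      vertex 0.000 0.000 17.847
    endloop
  endfacet
  facet normal 1.0000 0.0000 0.0000
    outer loop
      vertex 21.225 0.000 0.000
      vertex 21.225 3.325 0.000
      vertex 21.225 3.325 17.847
    endloop
  endfacet
  facet normal 1.0000 0.0000 0.0000
    outer loop
      vertex 21.225 0.000 0.000
      vertex 21.225 3.325 17.847
      vertex 21.225 0.000 17.847
    endloop
  endfacet
  facet normal 0.0000 1.0000 0.0000
    outer loop
      vertex 21.225 3.325 0.000
      vertex 8.534 3.325 0.000
      vertex 8.534 3.325 17.847
    endloop
  endfacet
  facet normal 0.0000 1.0000 0.0000
    outer loop
      vertex 21.225 3.325 0.000
      vertex 8.534 3.325 17.847
      vertex 21.225 3.325 17.847
    endloop
  endfacet
  facet normal 1.0000 0.0000 0.0000
    outer loop
      vertex 8.534 3.325 0.000
      vertex 8.534 12.532 0.000
      vertex 8.534 12.532 17.847
    endloop
  endfacet
  facet normal 1.0000 0.0000 0.0000
    outer loop
      vertex 8.534 3.325 0.000
      vertex 8.534 12.532 17.847
      vertex 8.534 3.325 17.847
    endloop
  endfacet
  facet normal 0.0000 1.0000 0.0000
    outer loop
      vertex 8.534 12.532 0.000
      vertex 0.000 12.532 0.000
      vertex 0.000 12.532 17.847
    endloop
  endfacet
  facet normal 0.0000 1.0000 0.0000
    outer loop
      vertex 8.534 12.532 0.000
      vertex 0.000 12.532 17.847
      vertex 8.534 12.532 17.847
    endloop
  endfacet
  facet normal -1.0000 0.0000 0.0000
    outer loop
      vertex 0.000 12.532 0.000
      vertex 0.000 0.000 0.000
      vertex 0.000 0.000 17.847
    endloop
  endfacet
  facet normal -1.0000 0.0000 0.0000
    outer loop
      vertex 0.000 12.532 0.000
      vertex 0.000 0.000 17.847
      vertex 0.000 12.532 17.847
    endloop
  endfacet
endsolid part

The G0 Z moves step by Δz≈2.231 mm. Every layer's G1 loop is the same polygon, so the solid is a straight extrusion of it from z=0 to z≈17.8. Closing with flat bottom and top caps and triangulating gives 20 facets — an L-shaped prism: outer 21.2 × 12.5 mm, arm thicknesses ≈ 3.33 mm (horizontal) and 8.53 mm (vertical), extruded 17.8 mm in z.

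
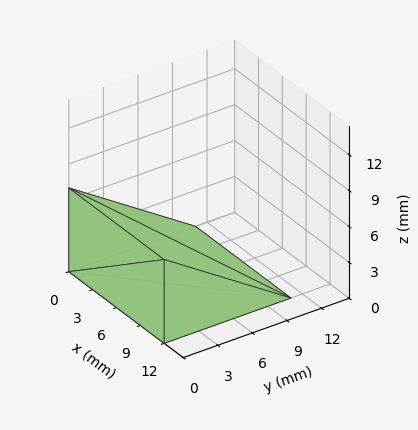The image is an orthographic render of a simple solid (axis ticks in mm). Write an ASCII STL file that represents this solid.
Reading the render: the shape is a wedge (ramp): 12 × 11 mm base, rising to 7 mm along the y=0 edge and sloping linearly to z=0 at y=11 (dimensions read to the nearest mm from the axis ticks). For the STL, each face is triangulated and given an outward normal.

solid part
  facet normal 0.0000 0.0000 -1.0000
    outer loop
      vertex 12.00 11.00 0.00
      vertex 12.00 0.00 0.00
      vertex 0.00 0.00 0.00
    endloop
  endfacet
  facet normal 0.0000 0.0000 -1.0000
    outer loop
      vertex 0.00 11.00 0.00
      vertex 12.00 11.00 0.00
      vertex 0.00 0.00 0.00
    endloop
  endfacet
  facet normal 0.0000 -1.0000 0.0000
    outer loop
      vertex 0.00 0.00 0.00
      vertex 12.00 0.00 0.00
      vertex 12.00 0.00 7.00
    endloop
  endfacet
  facet normal 0.0000 -1.0000 0.0000
    outer loop
      vertex 0.00 0.00 0.00
      vertex 12.00 0.00 7.00
      vertex 0.00 0.00 7.00
    endloop
  endfacet
  facet normal 0.0000 0.5369 0.8437
    outer loop
      vertex 0.00 0.00 7.00
      vertex 12.00 0.00 7.00
      vertex 12.00 11.00 0.00
    endloop
  endfacet
  facet normal 0.0000 0.5369 0.8437
    outer loop
      vertex 0.00 0.00 7.00
      vertex 12.00 11.00 0.00
      vertex 0.00 11.00 0.00
    endloop
  endfacet
  facet normal -1.0000 0.0000 0.0000
    outer loop
      vertex 0.00 0.00 7.00
      vertex 0.00 11.00 0.00
      vertex 0.00 0.00 0.00
    endloop
  endfacet
  facet normal 1.0000 0.0000 0.0000
    outer loop
      vertex 12.00 0.00 0.00
      vertex 12.00 11.00 0.00
      vertex 12.00 0.00 7.00
    endloop
  endfacet
endsolid part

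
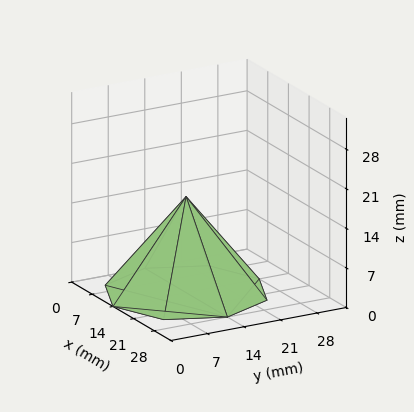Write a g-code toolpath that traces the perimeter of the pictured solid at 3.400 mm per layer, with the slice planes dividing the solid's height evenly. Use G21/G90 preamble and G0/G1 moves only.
Reading the render: the shape is a regular 8-sided pyramid, base circumscribed radius ≈ 14 mm, apex at z ≈ 17 mm (dimensions read to the nearest mm from the axis ticks). For the g-code, the solid's height is divided into equal slices at the stated Δz and each level perimeter traced with G1 moves after a G0 lift.

; perimeter-only toolpath
G21 ; units = mm
G90 ; absolute positioning
G28 ; home
; layer 1
G0 Z3.400
G0 X25.200 Y14.000
G1 X21.919 Y21.919
G1 X14.000 Y25.200
G1 X6.081 Y21.919
G1 X2.800 Y14.000
G1 X6.081 Y6.081
G1 X14.000 Y2.800
G1 X21.919 Y6.081
G1 X25.200 Y14.000
; layer 2
G0 Z6.800
G0 X22.400 Y14.000
G1 X19.939 Y19.939
G1 X14.000 Y22.400
G1 X8.061 Y19.939
G1 X5.600 Y14.000
G1 X8.061 Y8.061
G1 X14.000 Y5.600
G1 X19.939 Y8.061
G1 X22.400 Y14.000
; layer 3
G0 Z10.200
G0 X19.600 Y14.000
G1 X17.960 Y17.960
G1 X14.000 Y19.600
G1 X10.040 Y17.960
G1 X8.400 Y14.000
G1 X10.040 Y10.040
G1 X14.000 Y8.400
G1 X17.960 Y10.040
G1 X19.600 Y14.000
; layer 4
G0 Z13.600
G0 X16.800 Y14.000
G1 X15.980 Y15.980
G1 X14.000 Y16.800
G1 X12.020 Y15.980
G1 X11.200 Y14.000
G1 X12.020 Y12.020
G1 X14.000 Y11.200
G1 X15.980 Y12.020
G1 X16.800 Y14.000
M2 ; end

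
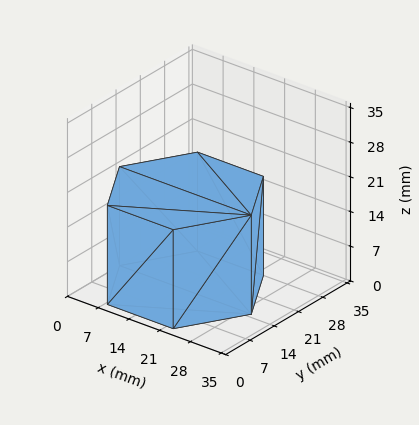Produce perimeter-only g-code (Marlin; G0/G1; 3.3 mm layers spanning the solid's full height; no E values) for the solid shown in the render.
Reading the render: the shape is a regular 6-sided prism (a cylinder approximated with 6 flat sides), circumscribed radius ≈ 15 mm, height ≈ 20 mm (dimensions read to the nearest mm from the axis ticks). For the g-code, the solid's height is divided into equal slices at the stated Δz and each level perimeter traced with G1 moves after a G0 lift.

; perimeter-only toolpath
G21 ; units = mm
G90 ; absolute positioning
G28 ; home
; layer 1
G0 Z3.3
G0 X30.0 Y15.0
G1 X22.5 Y28.0
G1 X7.5 Y28.0
G1 X0.0 Y15.0
G1 X7.5 Y2.0
G1 X22.5 Y2.0
G1 X30.0 Y15.0
; layer 2
G0 Z6.7
G0 X30.0 Y15.0
G1 X22.5 Y28.0
G1 X7.5 Y28.0
G1 X0.0 Y15.0
G1 X7.5 Y2.0
G1 X22.5 Y2.0
G1 X30.0 Y15.0
; layer 3
G0 Z10.0
G0 X30.0 Y15.0
G1 X22.5 Y28.0
G1 X7.5 Y28.0
G1 X0.0 Y15.0
G1 X7.5 Y2.0
G1 X22.5 Y2.0
G1 X30.0 Y15.0
; layer 4
G0 Z13.3
G0 X30.0 Y15.0
G1 X22.5 Y28.0
G1 X7.5 Y28.0
G1 X0.0 Y15.0
G1 X7.5 Y2.0
G1 X22.5 Y2.0
G1 X30.0 Y15.0
; layer 5
G0 Z16.7
G0 X30.0 Y15.0
G1 X22.5 Y28.0
G1 X7.5 Y28.0
G1 X0.0 Y15.0
G1 X7.5 Y2.0
G1 X22.5 Y2.0
G1 X30.0 Y15.0
; layer 6
G0 Z20.0
G0 X30.0 Y15.0
G1 X22.5 Y28.0
G1 X7.5 Y28.0
G1 X0.0 Y15.0
G1 X7.5 Y2.0
G1 X22.5 Y2.0
G1 X30.0 Y15.0
M2 ; end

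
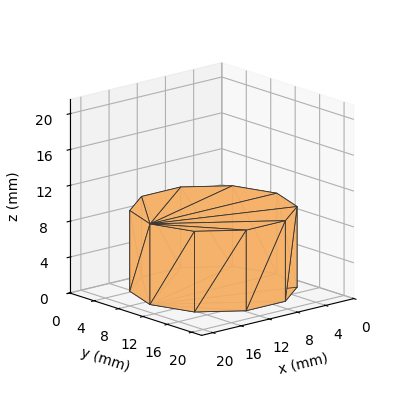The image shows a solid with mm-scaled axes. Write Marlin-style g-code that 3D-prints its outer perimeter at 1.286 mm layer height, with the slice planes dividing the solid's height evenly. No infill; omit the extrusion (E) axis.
Reading the render: the shape is a regular 10-sided prism (a cylinder approximated with 10 flat sides), circumscribed radius ≈ 9 mm, height ≈ 9 mm (dimensions read to the nearest mm from the axis ticks). For the g-code, the solid's height is divided into equal slices at the stated Δz and each level perimeter traced with G1 moves after a G0 lift.

; perimeter-only toolpath
G21 ; units = mm
G90 ; absolute positioning
G28 ; home
; layer 1
G0 Z1.286
G0 X18.000 Y9.000
G1 X16.281 Y14.290
G1 X11.781 Y17.560
G1 X6.219 Y17.560
G1 X1.719 Y14.290
G1 X0.000 Y9.000
G1 X1.719 Y3.710
G1 X6.219 Y0.440
G1 X11.781 Y0.440
G1 X16.281 Y3.710
G1 X18.000 Y9.000
; layer 2
G0 Z2.571
G0 X18.000 Y9.000
G1 X16.281 Y14.290
G1 X11.781 Y17.560
G1 X6.219 Y17.560
G1 X1.719 Y14.290
G1 X0.000 Y9.000
G1 X1.719 Y3.710
G1 X6.219 Y0.440
G1 X11.781 Y0.440
G1 X16.281 Y3.710
G1 X18.000 Y9.000
; layer 3
G0 Z3.857
G0 X18.000 Y9.000
G1 X16.281 Y14.290
G1 X11.781 Y17.560
G1 X6.219 Y17.560
G1 X1.719 Y14.290
G1 X0.000 Y9.000
G1 X1.719 Y3.710
G1 X6.219 Y0.440
G1 X11.781 Y0.440
G1 X16.281 Y3.710
G1 X18.000 Y9.000
; layer 4
G0 Z5.143
G0 X18.000 Y9.000
G1 X16.281 Y14.290
G1 X11.781 Y17.560
G1 X6.219 Y17.560
G1 X1.719 Y14.290
G1 X0.000 Y9.000
G1 X1.719 Y3.710
G1 X6.219 Y0.440
G1 X11.781 Y0.440
G1 X16.281 Y3.710
G1 X18.000 Y9.000
; layer 5
G0 Z6.429
G0 X18.000 Y9.000
G1 X16.281 Y14.290
G1 X11.781 Y17.560
G1 X6.219 Y17.560
G1 X1.719 Y14.290
G1 X0.000 Y9.000
G1 X1.719 Y3.710
G1 X6.219 Y0.440
G1 X11.781 Y0.440
G1 X16.281 Y3.710
G1 X18.000 Y9.000
; layer 6
G0 Z7.714
G0 X18.000 Y9.000
G1 X16.281 Y14.290
G1 X11.781 Y17.560
G1 X6.219 Y17.560
G1 X1.719 Y14.290
G1 X0.000 Y9.000
G1 X1.719 Y3.710
G1 X6.219 Y0.440
G1 X11.781 Y0.440
G1 X16.281 Y3.710
G1 X18.000 Y9.000
; layer 7
G0 Z9.000
G0 X18.000 Y9.000
G1 X16.281 Y14.290
G1 X11.781 Y17.560
G1 X6.219 Y17.560
G1 X1.719 Y14.290
G1 X0.000 Y9.000
G1 X1.719 Y3.710
G1 X6.219 Y0.440
G1 X11.781 Y0.440
G1 X16.281 Y3.710
G1 X18.000 Y9.000
M2 ; end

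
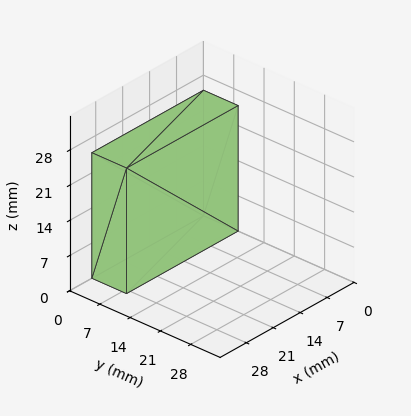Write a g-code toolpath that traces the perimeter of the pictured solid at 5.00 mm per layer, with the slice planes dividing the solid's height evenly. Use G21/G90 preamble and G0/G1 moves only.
Reading the render: the shape is a rectangular box, roughly 29 × 8 mm footprint and 25 mm tall (dimensions read to the nearest mm from the axis ticks). For the g-code, the solid's height is divided into equal slices at the stated Δz and each level perimeter traced with G1 moves after a G0 lift.

; perimeter-only toolpath
G21 ; units = mm
G90 ; absolute positioning
G28 ; home
; layer 1
G0 Z5.00
G0 X0.00 Y0.00
G1 X29.00 Y0.00
G1 X29.00 Y8.00
G1 X0.00 Y8.00
G1 X0.00 Y0.00
; layer 2
G0 Z10.00
G0 X0.00 Y0.00
G1 X29.00 Y0.00
G1 X29.00 Y8.00
G1 X0.00 Y8.00
G1 X0.00 Y0.00
; layer 3
G0 Z15.00
G0 X0.00 Y0.00
G1 X29.00 Y0.00
G1 X29.00 Y8.00
G1 X0.00 Y8.00
G1 X0.00 Y0.00
; layer 4
G0 Z20.00
G0 X0.00 Y0.00
G1 X29.00 Y0.00
G1 X29.00 Y8.00
G1 X0.00 Y8.00
G1 X0.00 Y0.00
; layer 5
G0 Z25.00
G0 X0.00 Y0.00
G1 X29.00 Y0.00
G1 X29.00 Y8.00
G1 X0.00 Y8.00
G1 X0.00 Y0.00
M2 ; end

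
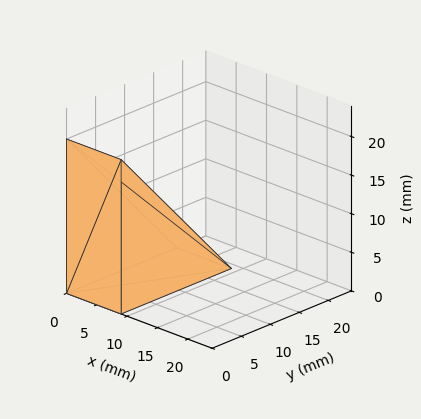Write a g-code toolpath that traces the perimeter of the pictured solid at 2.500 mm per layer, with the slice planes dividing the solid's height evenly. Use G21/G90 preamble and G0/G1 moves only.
Reading the render: the shape is a wedge (ramp): 9 × 19 mm base, rising to 20 mm along the y=0 edge and sloping linearly to z=0 at y=19 (dimensions read to the nearest mm from the axis ticks). For the g-code, the solid's height is divided into equal slices at the stated Δz and each level perimeter traced with G1 moves after a G0 lift.

; perimeter-only toolpath
G21 ; units = mm
G90 ; absolute positioning
G28 ; home
; layer 1
G0 Z2.500
G0 X0.000 Y0.000
G1 X9.000 Y0.000
G1 X9.000 Y16.625
G1 X0.000 Y16.625
G1 X0.000 Y0.000
; layer 2
G0 Z5.000
G0 X0.000 Y0.000
G1 X9.000 Y0.000
G1 X9.000 Y14.250
G1 X0.000 Y14.250
G1 X0.000 Y0.000
; layer 3
G0 Z7.500
G0 X0.000 Y0.000
G1 X9.000 Y0.000
G1 X9.000 Y11.875
G1 X0.000 Y11.875
G1 X0.000 Y0.000
; layer 4
G0 Z10.000
G0 X0.000 Y0.000
G1 X9.000 Y0.000
G1 X9.000 Y9.500
G1 X0.000 Y9.500
G1 X0.000 Y0.000
; layer 5
G0 Z12.500
G0 X0.000 Y0.000
G1 X9.000 Y0.000
G1 X9.000 Y7.125
G1 X0.000 Y7.125
G1 X0.000 Y0.000
; layer 6
G0 Z15.000
G0 X0.000 Y0.000
G1 X9.000 Y0.000
G1 X9.000 Y4.750
G1 X0.000 Y4.750
G1 X0.000 Y0.000
; layer 7
G0 Z17.500
G0 X0.000 Y0.000
G1 X9.000 Y0.000
G1 X9.000 Y2.375
G1 X0.000 Y2.375
G1 X0.000 Y0.000
M2 ; end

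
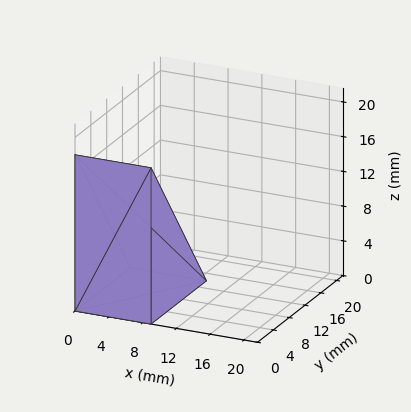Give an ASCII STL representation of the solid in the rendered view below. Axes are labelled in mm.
Reading the render: the shape is a wedge (ramp): 9 × 14 mm base, rising to 18 mm along the y=0 edge and sloping linearly to z=0 at y=14 (dimensions read to the nearest mm from the axis ticks). For the STL, each face is triangulated and given an outward normal.

solid part
  facet normal 0.0000 0.0000 -1.0000
    outer loop
      vertex 9.00 14.00 0.00
      vertex 9.00 0.00 0.00
      vertex 0.00 0.00 0.00
    endloop
  endfacet
  facet normal 0.0000 0.0000 -1.0000
    outer loop
      vertex 0.00 14.00 0.00
      vertex 9.00 14.00 0.00
      vertex 0.00 0.00 0.00
    endloop
  endfacet
  facet normal 0.0000 -1.0000 0.0000
    outer loop
      vertex 0.00 0.00 0.00
      vertex 9.00 0.00 0.00
      vertex 9.00 0.00 18.00
    endloop
  endfacet
  facet normal 0.0000 -1.0000 0.0000
    outer loop
      vertex 0.00 0.00 0.00
      vertex 9.00 0.00 18.00
      vertex 0.00 0.00 18.00
    endloop
  endfacet
  facet normal 0.0000 0.7894 0.6139
    outer loop
      vertex 0.00 0.00 18.00
      vertex 9.00 0.00 18.00
      vertex 9.00 14.00 0.00
    endloop
  endfacet
  facet normal 0.0000 0.7894 0.6139
    outer loop
      vertex 0.00 0.00 18.00
      vertex 9.00 14.00 0.00
      vertex 0.00 14.00 0.00
    endloop
  endfacet
  facet normal -1.0000 0.0000 0.0000
    outer loop
      vertex 0.00 0.00 18.00
      vertex 0.00 14.00 0.00
      vertex 0.00 0.00 0.00
    endloop
  endfacet
  facet normal 1.0000 0.0000 0.0000
    outer loop
      vertex 9.00 0.00 0.00
      vertex 9.00 14.00 0.00
      vertex 9.00 0.00 18.00
    endloop
  endfacet
endsolid part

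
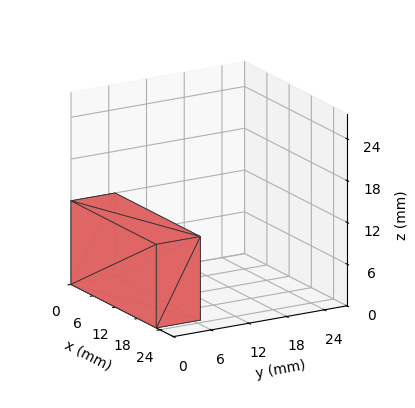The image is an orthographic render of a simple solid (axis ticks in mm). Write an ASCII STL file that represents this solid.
Reading the render: the shape is a rectangular box, roughly 23 × 7 mm footprint and 12 mm tall (dimensions read to the nearest mm from the axis ticks). For the STL, each face is triangulated and given an outward normal.

solid part
  facet normal 0.0000 0.0000 -1.0000
    outer loop
      vertex 23.0 7.0 0.0
      vertex 23.0 0.0 0.0
      vertex 0.0 0.0 0.0
    endloop
  endfacet
  facet normal 0.0000 0.0000 -1.0000
    outer loop
      vertex 0.0 7.0 0.0
      vertex 23.0 7.0 0.0
      vertex 0.0 0.0 0.0
    endloop
  endfacet
  facet normal 0.0000 0.0000 1.0000
    outer loop
      vertex 0.0 0.0 12.0
      vertex 23.0 0.0 12.0
      vertex 23.0 7.0 12.0
    endloop
  endfacet
  facet normal 0.0000 0.0000 1.0000
    outer loop
      vertex 0.0 0.0 12.0
      vertex 23.0 7.0 12.0
      vertex 0.0 7.0 12.0
    endloop
  endfacet
  facet normal 0.0000 -1.0000 0.0000
    outer loop
      vertex 0.0 0.0 0.0
      vertex 23.0 0.0 0.0
      vertex 23.0 0.0 12.0
    endloop
  endfacet
  facet normal 0.0000 -1.0000 0.0000
    outer loop
      vertex 0.0 0.0 0.0
      vertex 23.0 0.0 12.0
      vertex 0.0 0.0 12.0
    endloop
  endfacet
  facet normal 0.0000 1.0000 0.0000
    outer loop
      vertex 23.0 7.0 12.0
      vertex 23.0 7.0 0.0
      vertex 0.0 7.0 0.0
    endloop
  endfacet
  facet normal 0.0000 1.0000 0.0000
    outer loop
      vertex 0.0 7.0 12.0
      vertex 23.0 7.0 12.0
      vertex 0.0 7.0 0.0
    endloop
  endfacet
  facet normal -1.0000 0.0000 0.0000
    outer loop
      vertex 0.0 7.0 12.0
      vertex 0.0 7.0 0.0
      vertex 0.0 0.0 0.0
    endloop
  endfacet
  facet normal -1.0000 0.0000 0.0000
    outer loop
      vertex 0.0 0.0 12.0
      vertex 0.0 7.0 12.0
      vertex 0.0 0.0 0.0
    endloop
  endfacet
  facet normal 1.0000 0.0000 0.0000
    outer loop
      vertex 23.0 0.0 0.0
      vertex 23.0 7.0 0.0
      vertex 23.0 7.0 12.0
    endloop
  endfacet
  facet normal 1.0000 0.0000 0.0000
    outer loop
      vertex 23.0 0.0 0.0
      vertex 23.0 7.0 12.0
      vertex 23.0 0.0 12.0
    endloop
  endfacet
endsolid part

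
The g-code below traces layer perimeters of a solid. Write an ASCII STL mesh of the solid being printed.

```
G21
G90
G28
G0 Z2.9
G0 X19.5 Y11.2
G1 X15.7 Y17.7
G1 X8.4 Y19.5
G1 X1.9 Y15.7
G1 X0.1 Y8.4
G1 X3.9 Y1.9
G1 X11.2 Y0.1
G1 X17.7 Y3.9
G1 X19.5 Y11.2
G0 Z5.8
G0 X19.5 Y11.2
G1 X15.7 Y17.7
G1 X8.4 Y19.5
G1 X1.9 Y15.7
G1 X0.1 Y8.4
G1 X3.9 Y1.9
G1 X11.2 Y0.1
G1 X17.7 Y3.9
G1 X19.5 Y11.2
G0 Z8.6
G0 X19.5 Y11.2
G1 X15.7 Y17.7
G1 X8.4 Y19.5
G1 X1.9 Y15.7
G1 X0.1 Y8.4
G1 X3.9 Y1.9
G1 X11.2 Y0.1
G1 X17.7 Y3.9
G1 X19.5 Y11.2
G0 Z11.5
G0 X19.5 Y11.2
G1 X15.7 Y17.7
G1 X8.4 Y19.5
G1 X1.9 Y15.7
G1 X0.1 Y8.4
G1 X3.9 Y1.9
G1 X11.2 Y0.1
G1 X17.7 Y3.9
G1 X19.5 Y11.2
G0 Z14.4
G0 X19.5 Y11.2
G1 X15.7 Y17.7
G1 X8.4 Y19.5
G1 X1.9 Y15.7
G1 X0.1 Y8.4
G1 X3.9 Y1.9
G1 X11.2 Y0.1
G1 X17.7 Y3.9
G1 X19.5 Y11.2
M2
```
solid part
  facet normal 0.0000 0.0000 -1.0000
    outer loop
      vertex 8.4 19.5 0.0
      vertex 15.7 17.7 0.0
      vertex 19.5 11.2 0.0
    endloop
  endfacet
  facet normal 0.0000 0.0000 -1.0000
    outer loop
      vertex 1.9 15.7 0.0
      vertex 8.4 19.5 0.0
      vertex 19.5 11.2 0.0
    endloop
  endfacet
  facet normal 0.0000 0.0000 -1.0000
    outer loop
      vertex 0.1 8.4 0.0
      vertex 1.9 15.7 0.0
      vertex 19.5 11.2 0.0
    endloop
  endfacet
  facet normal 0.0000 0.0000 -1.0000
    outer loop
      vertex 3.9 1.9 0.0
      vertex 0.1 8.4 0.0
      vertex 19.5 11.2 0.0
    endloop
  endfacet
  facet normal 0.0000 0.0000 -1.0000
    outer loop
      vertex 11.2 0.1 0.0
      vertex 3.9 1.9 0.0
      vertex 19.5 11.2 0.0
    endloop
  endfacet
  facet normal 0.0000 0.0000 -1.0000
    outer loop
      vertex 17.7 3.9 0.0
      vertex 11.2 0.1 0.0
      vertex 19.5 11.2 0.0
    endloop
  endfacet
  facet normal 0.0000 0.0000 1.0000
    outer loop
      vertex 19.5 11.2 14.4
      vertex 15.7 17.7 14.4
      vertex 8.4 19.5 14.4
    endloop
  endfacet
  facet normal 0.0000 0.0000 1.0000
    outer loop
      vertex 19.5 11.2 14.4
      vertex 8.4 19.5 14.4
      vertex 1.9 15.7 14.4
    endloop
  endfacet
  facet normal 0.0000 0.0000 1.0000
    outer loop
      vertex 19.5 11.2 14.4
      vertex 1.9 15.7 14.4
      vertex 0.1 8.4 14.4
    endloop
  endfacet
  facet normal 0.0000 0.0000 1.0000
    outer loop
      vertex 19.5 11.2 14.4
      vertex 0.1 8.4 14.4
      vertex 3.9 1.9 14.4
    endloop
  endfacet
  facet normal 0.0000 0.0000 1.0000
    outer loop
      vertex 19.5 11.2 14.4
      vertex 3.9 1.9 14.4
      vertex 11.2 0.1 14.4
    endloop
  endfacet
  facet normal 0.0000 0.0000 1.0000
    outer loop
      vertex 19.5 11.2 14.4
      vertex 11.2 0.1 14.4
      vertex 17.7 3.9 14.4
    endloop
  endfacet
  facet normal 0.8633 0.5047 0.0000
    outer loop
      vertex 19.5 11.2 0.0
      vertex 15.7 17.7 0.0
      vertex 15.7 17.7 14.4
    endloop
  endfacet
  facet normal 0.8633 0.5047 0.0000
    outer loop
      vertex 19.5 11.2 0.0
      vertex 15.7 17.7 14.4
      vertex 19.5 11.2 14.4
    endloop
  endfacet
  facet normal 0.2394 0.9709 0.0000
    outer loop
      vertex 15.7 17.7 0.0
      vertex 8.4 19.5 0.0
      vertex 8.4 19.5 14.4
    endloop
  endfacet
  facet normal 0.2394 0.9709 0.0000
    outer loop
      vertex 15.7 17.7 0.0
      vertex 8.4 19.5 14.4
      vertex 15.7 17.7 14.4
    endloop
  endfacet
  facet normal -0.5047 0.8633 0.0000
    outer loop
      vertex 8.4 19.5 0.0
      vertex 1.9 15.7 0.0
      vertex 1.9 15.7 14.4
    endloop
  endfacet
  facet normal -0.5047 0.8633 0.0000
    outer loop
      vertex 8.4 19.5 0.0
      vertex 1.9 15.7 14.4
      vertex 8.4 19.5 14.4
    endloop
  endfacet
  facet normal -0.9709 0.2394 0.0000
    outer loop
      vertex 1.9 15.7 0.0
      vertex 0.1 8.4 0.0
      vertex 0.1 8.4 14.4
    endloop
  endfacet
  facet normal -0.9709 0.2394 0.0000
    outer loop
      vertex 1.9 15.7 0.0
      vertex 0.1 8.4 14.4
      vertex 1.9 15.7 14.4
    endloop
  endfacet
  facet normal -0.8633 -0.5047 0.0000
    outer loop
      vertex 0.1 8.4 0.0
      vertex 3.9 1.9 0.0
      vertex 3.9 1.9 14.4
    endloop
  endfacet
  facet normal -0.8633 -0.5047 0.0000
    outer loop
      vertex 0.1 8.4 0.0
      vertex 3.9 1.9 14.4
      vertex 0.1 8.4 14.4
    endloop
  endfacet
  facet normal -0.2394 -0.9709 0.0000
    outer loop
      vertex 3.9 1.9 0.0
      vertex 11.2 0.1 0.0
      vertex 11.2 0.1 14.4
    endloop
  endfacet
  facet normal -0.2394 -0.9709 0.0000
    outer loop
      vertex 3.9 1.9 0.0
      vertex 11.2 0.1 14.4
      vertex 3.9 1.9 14.4
    endloop
  endfacet
  facet normal 0.5047 -0.8633 0.0000
    outer loop
      vertex 11.2 0.1 0.0
      vertex 17.7 3.9 0.0
      vertex 17.7 3.9 14.4
    endloop
  endfacet
  facet normal 0.5047 -0.8633 0.0000
    outer loop
      vertex 11.2 0.1 0.0
      vertex 17.7 3.9 14.4
      vertex 11.2 0.1 14.4
    endloop
  endfacet
  facet normal 0.9709 -0.2394 0.0000
    outer loop
      vertex 17.7 3.9 0.0
      vertex 19.5 11.2 0.0
      vertex 19.5 11.2 14.4
    endloop
  endfacet
  facet normal 0.9709 -0.2394 0.0000
    outer loop
      vertex 17.7 3.9 0.0
      vertex 19.5 11.2 14.4
      vertex 17.7 3.9 14.4
    endloop
  endfacet
endsolid part

The G0 Z moves step by Δz≈2.9 mm. Every layer's G1 loop is the same polygon, so the solid is a straight extrusion of it from z=0 to z≈14.4. Closing with flat bottom and top caps and triangulating gives 28 facets — a regular 8-sided prism (a cylinder approximated with 8 flat sides), circumscribed radius ≈ 9.8 mm, height ≈ 14.4 mm.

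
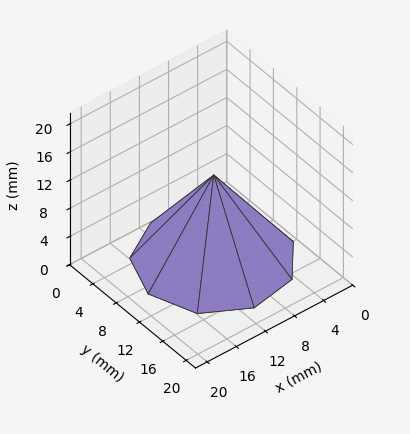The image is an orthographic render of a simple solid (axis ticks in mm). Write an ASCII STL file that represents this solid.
Reading the render: the shape is a regular 9-sided pyramid, base circumscribed radius ≈ 9 mm, apex at z ≈ 12 mm (dimensions read to the nearest mm from the axis ticks). For the STL, each face is triangulated and given an outward normal.

solid part
  facet normal 0.0000 0.0000 -1.0000
    outer loop
      vertex 10.563 17.863 0.000
      vertex 15.894 14.785 0.000
      vertex 18.000 9.000 0.000
    endloop
  endfacet
  facet normal 0.0000 0.0000 -1.0000
    outer loop
      vertex 4.500 16.794 0.000
      vertex 10.563 17.863 0.000
      vertex 18.000 9.000 0.000
    endloop
  endfacet
  facet normal 0.0000 0.0000 -1.0000
    outer loop
      vertex 0.543 12.078 0.000
      vertex 4.500 16.794 0.000
      vertex 18.000 9.000 0.000
    endloop
  endfacet
  facet normal 0.0000 0.0000 -1.0000
    outer loop
      vertex 0.543 5.922 0.000
      vertex 0.543 12.078 0.000
      vertex 18.000 9.000 0.000
    endloop
  endfacet
  facet normal 0.0000 0.0000 -1.0000
    outer loop
      vertex 4.500 1.206 0.000
      vertex 0.543 5.922 0.000
      vertex 18.000 9.000 0.000
    endloop
  endfacet
  facet normal 0.0000 0.0000 -1.0000
    outer loop
      vertex 10.563 0.137 0.000
      vertex 4.500 1.206 0.000
      vertex 18.000 9.000 0.000
    endloop
  endfacet
  facet normal 0.0000 0.0000 -1.0000
    outer loop
      vertex 15.894 3.215 0.000
      vertex 10.563 0.137 0.000
      vertex 18.000 9.000 0.000
    endloop
  endfacet
  facet normal 0.7681 0.2796 0.5761
    outer loop
      vertex 18.000 9.000 0.000
      vertex 15.894 14.785 0.000
      vertex 9.000 9.000 12.000
    endloop
  endfacet
  facet normal 0.4087 0.7079 0.5761
    outer loop
      vertex 15.894 14.785 0.000
      vertex 10.563 17.863 0.000
      vertex 9.000 9.000 12.000
    endloop
  endfacet
  facet normal -0.1419 0.8050 0.5761
    outer loop
      vertex 10.563 17.863 0.000
      vertex 4.500 16.794 0.000
      vertex 9.000 9.000 12.000
    endloop
  endfacet
  facet normal -0.6262 0.5254 0.5761
    outer loop
      vertex 4.500 16.794 0.000
      vertex 0.543 12.078 0.000
      vertex 9.000 9.000 12.000
    endloop
  endfacet
  facet normal -0.8174 0.0000 0.5761
    outer loop
      vertex 0.543 12.078 0.000
      vertex 0.543 5.922 0.000
      vertex 9.000 9.000 12.000
    endloop
  endfacet
  facet normal -0.6262 -0.5254 0.5761
    outer loop
      vertex 0.543 5.922 0.000
      vertex 4.500 1.206 0.000
      vertex 9.000 9.000 12.000
    endloop
  endfacet
  facet normal -0.1419 -0.8050 0.5761
    outer loop
      vertex 4.500 1.206 0.000
      vertex 10.563 0.137 0.000
      vertex 9.000 9.000 12.000
    endloop
  endfacet
  facet normal 0.4087 -0.7079 0.5761
    outer loop
      vertex 10.563 0.137 0.000
      vertex 15.894 3.215 0.000
      vertex 9.000 9.000 12.000
    endloop
  endfacet
  facet normal 0.7681 -0.2796 0.5761
    outer loop
      vertex 15.894 3.215 0.000
      vertex 18.000 9.000 0.000
      vertex 9.000 9.000 12.000
    endloop
  endfacet
endsolid part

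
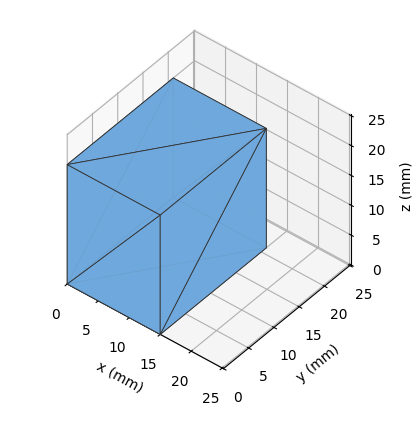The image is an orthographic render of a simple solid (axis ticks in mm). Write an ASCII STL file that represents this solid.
Reading the render: the shape is a rectangular box, roughly 15 × 21 mm footprint and 20 mm tall (dimensions read to the nearest mm from the axis ticks). For the STL, each face is triangulated and given an outward normal.

solid part
  facet normal 0.0000 0.0000 -1.0000
    outer loop
      vertex 15.0 21.0 0.0
      vertex 15.0 0.0 0.0
      vertex 0.0 0.0 0.0
    endloop
  endfacet
  facet normal 0.0000 0.0000 -1.0000
    outer loop
      vertex 0.0 21.0 0.0
      vertex 15.0 21.0 0.0
      vertex 0.0 0.0 0.0
    endloop
  endfacet
  facet normal 0.0000 0.0000 1.0000
    outer loop
      vertex 0.0 0.0 20.0
      vertex 15.0 0.0 20.0
      vertex 15.0 21.0 20.0
    endloop
  endfacet
  facet normal 0.0000 0.0000 1.0000
    outer loop
      vertex 0.0 0.0 20.0
      vertex 15.0 21.0 20.0
      vertex 0.0 21.0 20.0
    endloop
  endfacet
  facet normal 0.0000 -1.0000 0.0000
    outer loop
      vertex 0.0 0.0 0.0
      vertex 15.0 0.0 0.0
      vertex 15.0 0.0 20.0
    endloop
  endfacet
  facet normal 0.0000 -1.0000 0.0000
    outer loop
      vertex 0.0 0.0 0.0
      vertex 15.0 0.0 20.0
      vertex 0.0 0.0 20.0
    endloop
  endfacet
  facet normal 0.0000 1.0000 0.0000
    outer loop
      vertex 15.0 21.0 20.0
      vertex 15.0 21.0 0.0
      vertex 0.0 21.0 0.0
    endloop
  endfacet
  facet normal 0.0000 1.0000 0.0000
    outer loop
      vertex 0.0 21.0 20.0
      vertex 15.0 21.0 20.0
      vertex 0.0 21.0 0.0
    endloop
  endfacet
  facet normal -1.0000 0.0000 0.0000
    outer loop
      vertex 0.0 21.0 20.0
      vertex 0.0 21.0 0.0
      vertex 0.0 0.0 0.0
    endloop
  endfacet
  facet normal -1.0000 0.0000 0.0000
    outer loop
      vertex 0.0 0.0 20.0
      vertex 0.0 21.0 20.0
      vertex 0.0 0.0 0.0
    endloop
  endfacet
  facet normal 1.0000 0.0000 0.0000
    outer loop
      vertex 15.0 0.0 0.0
      vertex 15.0 21.0 0.0
      vertex 15.0 21.0 20.0
    endloop
  endfacet
  facet normal 1.0000 0.0000 0.0000
    outer loop
      vertex 15.0 0.0 0.0
      vertex 15.0 21.0 20.0
      vertex 15.0 0.0 20.0
    endloop
  endfacet
endsolid part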